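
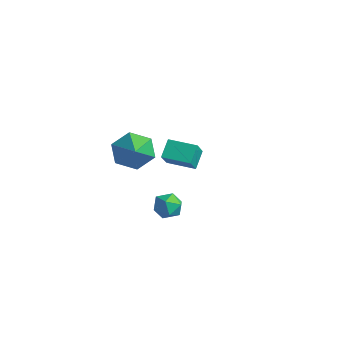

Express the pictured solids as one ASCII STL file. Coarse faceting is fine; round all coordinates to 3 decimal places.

solid 
facet normal -0.798 -0.596 0.086
outer loop
vertex -2.821 0.784 0.163
vertex -3.515 1.561 -0.888
vertex -2.386 0.086 -0.641
endloop
endfacet
facet normal 0.469 -0.525 0.710
outer loop
vertex -1.165 0.999 -0.772
vertex -2.821 0.784 0.163
vertex -2.386 0.086 -0.641
endloop
endfacet
facet normal -0.798 -0.597 0.085
outer loop
vertex -2.386 0.086 -0.641
vertex -3.515 1.561 -0.888
vertex -3.08 0.864 -1.692
endloop
endfacet
facet normal 0.379 -0.607 -0.699
outer loop
vertex -3.08 0.864 -1.692
vertex -1.165 0.999 -0.772
vertex -2.386 0.086 -0.641
endloop
endfacet
facet normal -0.379 0.607 0.699
outer loop
vertex -2.821 0.784 0.163
vertex -2.294 2.474 -1.019
vertex -3.515 1.561 -0.888
endloop
endfacet
facet normal 0.469 -0.526 0.710
outer loop
vertex -1.6 1.696 0.032
vertex -2.821 0.784 0.163
vertex -1.165 0.999 -0.772
endloop
endfacet
facet normal -0.378 0.607 0.699
outer loop
vertex -1.6 1.696 0.032
vertex -2.294 2.474 -1.019
vertex -2.821 0.784 0.163
endloop
endfacet
facet normal -0.469 0.526 -0.710
outer loop
vertex -3.515 1.561 -0.888
vertex -2.294 2.474 -1.019
vertex -3.08 0.864 -1.692
endloop
endfacet
facet normal 0.378 -0.607 -0.699
outer loop
vertex -1.859 1.776 -1.823
vertex -1.165 0.999 -0.772
vertex -3.08 0.864 -1.692
endloop
endfacet
facet normal -0.469 0.526 -0.710
outer loop
vertex -3.08 0.864 -1.692
vertex -2.294 2.474 -1.019
vertex -1.859 1.776 -1.823
endloop
endfacet
facet normal 0.798 0.597 -0.086
outer loop
vertex -1.859 1.776 -1.823
vertex -1.6 1.696 0.032
vertex -1.165 0.999 -0.772
endloop
endfacet
facet normal 0.798 0.596 -0.086
outer loop
vertex -2.294 2.474 -1.019
vertex -1.6 1.696 0.032
vertex -1.859 1.776 -1.823
endloop
endfacet
facet normal -0.411 0.799 0.439
outer loop
vertex 3.718 -2.86 0.7
vertex 3.062 -3.262 0.818
vertex 3.625 -3.268 1.356
endloop
endfacet
facet normal 0.296 0.792 0.534
outer loop
vertex 3.718 -2.86 0.7
vertex 3.625 -3.268 1.356
vertex 4.31 -3.275 0.987
endloop
endfacet
facet normal 0.605 0.788 -0.109
outer loop
vertex 3.718 -2.86 0.7
vertex 4.31 -3.275 0.987
vertex 4.171 -3.274 0.222
endloop
endfacet
facet normal 0.090 0.794 -0.602
outer loop
vertex 3.718 -2.86 0.7
vertex 4.171 -3.274 0.222
vertex 3.4 -3.266 0.117
endloop
endfacet
facet normal -0.538 0.801 -0.264
outer loop
vertex 3.718 -2.86 0.7
vertex 3.4 -3.266 0.117
vertex 3.062 -3.262 0.818
endloop
endfacet
facet normal 0.468 0.183 0.865
outer loop
vertex 4.31 -3.275 0.987
vertex 3.625 -3.268 1.356
vertex 4.02 -3.934 1.283
endloop
endfacet
facet normal -0.677 0.195 0.710
outer loop
vertex 3.625 -3.268 1.356
vertex 3.062 -3.262 0.818
vertex 3.249 -3.926 1.178
endloop
endfacet
facet normal -0.883 0.197 -0.427
outer loop
vertex 3.062 -3.262 0.818
vertex 3.4 -3.266 0.117
vertex 3.11 -3.925 0.413
endloop
endfacet
facet normal 0.134 0.186 -0.973
outer loop
vertex 3.4 -3.266 0.117
vertex 4.171 -3.274 0.222
vertex 3.795 -3.932 0.044
endloop
endfacet
facet normal 0.968 0.177 -0.176
outer loop
vertex 4.171 -3.274 0.222
vertex 4.31 -3.275 0.987
vertex 4.358 -3.938 0.582
endloop
endfacet
facet normal -0.090 -0.794 0.602
outer loop
vertex 3.702 -4.34 0.7
vertex 4.02 -3.934 1.283
vertex 3.249 -3.926 1.178
endloop
endfacet
facet normal -0.605 -0.788 0.109
outer loop
vertex 3.702 -4.34 0.7
vertex 3.249 -3.926 1.178
vertex 3.11 -3.925 0.413
endloop
endfacet
facet normal -0.296 -0.792 -0.534
outer loop
vertex 3.702 -4.34 0.7
vertex 3.11 -3.925 0.413
vertex 3.795 -3.932 0.044
endloop
endfacet
facet normal 0.411 -0.799 -0.439
outer loop
vertex 3.702 -4.34 0.7
vertex 3.795 -3.932 0.044
vertex 4.358 -3.938 0.582
endloop
endfacet
facet normal 0.538 -0.801 0.264
outer loop
vertex 3.702 -4.34 0.7
vertex 4.358 -3.938 0.582
vertex 4.02 -3.934 1.283
endloop
endfacet
facet normal -0.134 -0.186 0.973
outer loop
vertex 3.249 -3.926 1.178
vertex 4.02 -3.934 1.283
vertex 3.625 -3.268 1.356
endloop
endfacet
facet normal -0.968 -0.177 0.176
outer loop
vertex 3.11 -3.925 0.413
vertex 3.249 -3.926 1.178
vertex 3.062 -3.262 0.818
endloop
endfacet
facet normal -0.468 -0.183 -0.865
outer loop
vertex 3.795 -3.932 0.044
vertex 3.11 -3.925 0.413
vertex 3.4 -3.266 0.117
endloop
endfacet
facet normal 0.677 -0.195 -0.710
outer loop
vertex 4.358 -3.938 0.582
vertex 3.795 -3.932 0.044
vertex 4.171 -3.274 0.222
endloop
endfacet
facet normal 0.883 -0.197 0.427
outer loop
vertex 4.02 -3.934 1.283
vertex 4.358 -3.938 0.582
vertex 4.31 -3.275 0.987
endloop
endfacet
facet normal -0.748 0.418 -0.515
outer loop
vertex 0.172 -2.938 0.959
vertex -0.383 -2.79 1.885
vertex 0.296 -2.016 1.527
endloop
endfacet
facet normal 0.914 0.117 -0.389
outer loop
vertex 0.172 -2.938 0.959
vertex 0.296 -2.016 1.527
vertex 1.083 -3.61 2.895
endloop
endfacet
facet normal -0.748 0.418 -0.515
outer loop
vertex 0.296 -2.016 1.527
vertex -0.383 -2.79 1.885
vertex -0.259 -1.868 2.454
endloop
endfacet
facet normal 0.708 0.627 0.324
outer loop
vertex 0.296 -2.016 1.527
vertex -0.259 -1.868 2.454
vertex 1.083 -3.61 2.895
endloop
endfacet
facet normal -0.748 0.418 -0.515
outer loop
vertex -0.259 -1.868 2.454
vertex -0.383 -2.79 1.885
vertex -0.938 -2.642 2.812
endloop
endfacet
facet normal 0.119 0.329 0.937
outer loop
vertex -0.259 -1.868 2.454
vertex -0.938 -2.642 2.812
vertex 1.083 -3.61 2.895
endloop
endfacet
facet normal -0.748 0.418 -0.515
outer loop
vertex -0.938 -2.642 2.812
vertex -0.383 -2.79 1.885
vertex -1.062 -3.563 2.244
endloop
endfacet
facet normal -0.264 -0.480 0.836
outer loop
vertex -0.938 -2.642 2.812
vertex -1.062 -3.563 2.244
vertex 1.083 -3.61 2.895
endloop
endfacet
facet normal -0.749 0.419 -0.514
outer loop
vertex -1.062 -3.563 2.244
vertex -0.383 -2.79 1.885
vertex -0.508 -3.711 1.317
endloop
endfacet
facet normal -0.059 -0.991 0.123
outer loop
vertex -1.062 -3.563 2.244
vertex -0.508 -3.711 1.317
vertex 1.083 -3.61 2.895
endloop
endfacet
facet normal -0.748 0.419 -0.515
outer loop
vertex -0.508 -3.711 1.317
vertex -0.383 -2.79 1.885
vertex 0.172 -2.938 0.959
endloop
endfacet
facet normal 0.530 -0.693 -0.490
outer loop
vertex -0.508 -3.711 1.317
vertex 0.172 -2.938 0.959
vertex 1.083 -3.61 2.895
endloop
endfacet

endsolid


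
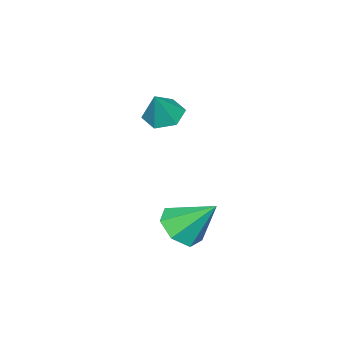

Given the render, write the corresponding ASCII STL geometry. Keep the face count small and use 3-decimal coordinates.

solid 
facet normal -0.504 -0.092 -0.859
outer loop
vertex 2.163 -2.622 -0.495
vertex 1.542 -2.708 -0.121
vertex 1.759 -2.04 -0.32
endloop
endfacet
facet normal 0.818 0.574 -0.020
outer loop
vertex 2.163 -2.622 -0.495
vertex 1.759 -2.04 -0.32
vertex 2.178 -2.592 0.961
endloop
endfacet
facet normal -0.504 -0.092 -0.859
outer loop
vertex 1.759 -2.04 -0.32
vertex 1.542 -2.708 -0.121
vertex 1.138 -2.126 0.054
endloop
endfacet
facet normal 0.094 0.925 0.368
outer loop
vertex 1.759 -2.04 -0.32
vertex 1.138 -2.126 0.054
vertex 2.178 -2.592 0.961
endloop
endfacet
facet normal -0.504 -0.092 -0.859
outer loop
vertex 1.138 -2.126 0.054
vertex 1.542 -2.708 -0.121
vertex 0.921 -2.794 0.253
endloop
endfacet
facet normal -0.498 0.392 0.773
outer loop
vertex 1.138 -2.126 0.054
vertex 0.921 -2.794 0.253
vertex 2.178 -2.592 0.961
endloop
endfacet
facet normal -0.504 -0.093 -0.859
outer loop
vertex 0.921 -2.794 0.253
vertex 1.542 -2.708 -0.121
vertex 1.326 -3.376 0.078
endloop
endfacet
facet normal -0.366 -0.492 0.790
outer loop
vertex 0.921 -2.794 0.253
vertex 1.326 -3.376 0.078
vertex 2.178 -2.592 0.961
endloop
endfacet
facet normal -0.504 -0.093 -0.859
outer loop
vertex 1.326 -3.376 0.078
vertex 1.542 -2.708 -0.121
vertex 1.947 -3.29 -0.296
endloop
endfacet
facet normal 0.359 -0.842 0.402
outer loop
vertex 1.326 -3.376 0.078
vertex 1.947 -3.29 -0.296
vertex 2.178 -2.592 0.961
endloop
endfacet
facet normal -0.504 -0.093 -0.859
outer loop
vertex 1.947 -3.29 -0.296
vertex 1.542 -2.708 -0.121
vertex 2.163 -2.622 -0.495
endloop
endfacet
facet normal 0.951 -0.309 -0.003
outer loop
vertex 1.947 -3.29 -0.296
vertex 2.163 -2.622 -0.495
vertex 2.178 -2.592 0.961
endloop
endfacet
facet normal 0.174 -0.675 -0.717
outer loop
vertex 3.847 -0.012 -4.172
vertex 3.454 -0.631 -3.685
vertex 3.095 -0.091 -4.28
endloop
endfacet
facet normal -0.056 0.950 -0.308
outer loop
vertex 3.847 -0.012 -4.172
vertex 3.095 -0.091 -4.28
vertex 3.166 0.491 -2.495
endloop
endfacet
facet normal 0.174 -0.675 -0.717
outer loop
vertex 3.095 -0.091 -4.28
vertex 3.454 -0.631 -3.685
vertex 2.614 -0.576 -3.94
endloop
endfacet
facet normal -0.758 0.629 -0.175
outer loop
vertex 3.095 -0.091 -4.28
vertex 2.614 -0.576 -3.94
vertex 3.166 0.491 -2.495
endloop
endfacet
facet normal 0.173 -0.675 -0.717
outer loop
vertex 2.614 -0.576 -3.94
vertex 3.454 -0.631 -3.685
vertex 2.765 -1.102 -3.408
endloop
endfacet
facet normal -0.945 0.054 0.321
outer loop
vertex 2.614 -0.576 -3.94
vertex 2.765 -1.102 -3.408
vertex 3.166 0.491 -2.495
endloop
endfacet
facet normal 0.174 -0.676 -0.716
outer loop
vertex 2.765 -1.102 -3.408
vertex 3.454 -0.631 -3.685
vertex 3.436 -1.273 -3.084
endloop
endfacet
facet normal -0.478 -0.343 0.809
outer loop
vertex 2.765 -1.102 -3.408
vertex 3.436 -1.273 -3.084
vertex 3.166 0.491 -2.495
endloop
endfacet
facet normal 0.174 -0.676 -0.716
outer loop
vertex 3.436 -1.273 -3.084
vertex 3.454 -0.631 -3.685
vertex 4.12 -0.96 -3.213
endloop
endfacet
facet normal 0.293 -0.262 0.919
outer loop
vertex 3.436 -1.273 -3.084
vertex 4.12 -0.96 -3.213
vertex 3.166 0.491 -2.495
endloop
endfacet
facet normal 0.174 -0.675 -0.717
outer loop
vertex 4.12 -0.96 -3.213
vertex 3.454 -0.631 -3.685
vertex 4.303 -0.399 -3.697
endloop
endfacet
facet normal 0.787 0.235 0.570
outer loop
vertex 4.12 -0.96 -3.213
vertex 4.303 -0.399 -3.697
vertex 3.166 0.491 -2.495
endloop
endfacet
facet normal 0.174 -0.675 -0.717
outer loop
vertex 4.303 -0.399 -3.697
vertex 3.454 -0.631 -3.685
vertex 3.847 -0.012 -4.172
endloop
endfacet
facet normal 0.632 0.775 0.024
outer loop
vertex 4.303 -0.399 -3.697
vertex 3.847 -0.012 -4.172
vertex 3.166 0.491 -2.495
endloop
endfacet

endsolid


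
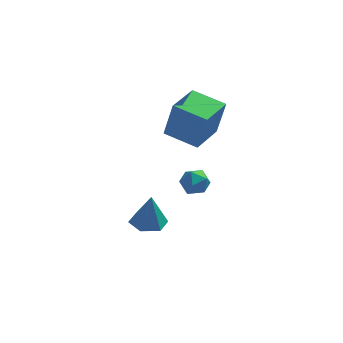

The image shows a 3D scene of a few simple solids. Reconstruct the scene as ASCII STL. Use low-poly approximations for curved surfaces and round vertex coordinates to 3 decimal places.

solid 
facet normal -0.089 0.015 -0.996
outer loop
vertex 0.258 -0.595 -4.57
vertex -0.393 0.134 -4.501
vertex 0.562 0.336 -4.583
endloop
endfacet
facet normal 0.900 -0.289 0.328
outer loop
vertex 0.258 -0.595 -4.57
vertex 0.562 0.336 -4.583
vertex -0.227 0.106 -2.619
endloop
endfacet
facet normal -0.089 0.015 -0.996
outer loop
vertex 0.562 0.336 -4.583
vertex -0.393 0.134 -4.501
vertex -0.089 1.065 -4.514
endloop
endfacet
facet normal 0.713 0.603 0.357
outer loop
vertex 0.562 0.336 -4.583
vertex -0.089 1.065 -4.514
vertex -0.227 0.106 -2.619
endloop
endfacet
facet normal -0.088 0.015 -0.996
outer loop
vertex -0.089 1.065 -4.514
vertex -0.393 0.134 -4.501
vertex -1.044 0.863 -4.433
endloop
endfacet
facet normal -0.150 0.886 0.438
outer loop
vertex -0.089 1.065 -4.514
vertex -1.044 0.863 -4.433
vertex -0.227 0.106 -2.619
endloop
endfacet
facet normal -0.088 0.015 -0.996
outer loop
vertex -1.044 0.863 -4.433
vertex -0.393 0.134 -4.501
vertex -1.349 -0.068 -4.42
endloop
endfacet
facet normal -0.827 0.278 0.488
outer loop
vertex -1.044 0.863 -4.433
vertex -1.349 -0.068 -4.42
vertex -0.227 0.106 -2.619
endloop
endfacet
facet normal -0.088 0.015 -0.996
outer loop
vertex -1.349 -0.068 -4.42
vertex -0.393 0.134 -4.501
vertex -0.698 -0.797 -4.488
endloop
endfacet
facet normal -0.641 -0.615 0.459
outer loop
vertex -1.349 -0.068 -4.42
vertex -0.698 -0.797 -4.488
vertex -0.227 0.106 -2.619
endloop
endfacet
facet normal -0.089 0.015 -0.996
outer loop
vertex -0.698 -0.797 -4.488
vertex -0.393 0.134 -4.501
vertex 0.258 -0.595 -4.57
endloop
endfacet
facet normal 0.222 -0.899 0.378
outer loop
vertex -0.698 -0.797 -4.488
vertex 0.258 -0.595 -4.57
vertex -0.227 0.106 -2.619
endloop
endfacet
facet normal -0.954 0.300 0.013
outer loop
vertex 1.385 -1.082 -0.759
vertex 1.238 -1.577 -0.122
vertex 1.483 -0.805 0.006
endloop
endfacet
facet normal -0.528 0.818 -0.229
outer loop
vertex 1.385 -1.082 -0.759
vertex 1.483 -0.805 0.006
vertex 2.031 -0.613 -0.572
endloop
endfacet
facet normal -0.182 0.571 -0.801
outer loop
vertex 1.385 -1.082 -0.759
vertex 2.031 -0.613 -0.572
vertex 2.126 -1.266 -1.059
endloop
endfacet
facet normal -0.395 -0.103 -0.913
outer loop
vertex 1.385 -1.082 -0.759
vertex 2.126 -1.266 -1.059
vertex 1.636 -1.862 -0.78
endloop
endfacet
facet normal -0.871 -0.269 -0.410
outer loop
vertex 1.385 -1.082 -0.759
vertex 1.636 -1.862 -0.78
vertex 1.238 -1.577 -0.122
endloop
endfacet
facet normal -0.045 0.960 0.277
outer loop
vertex 2.031 -0.613 -0.572
vertex 1.483 -0.805 0.006
vertex 2.284 -0.818 0.18
endloop
endfacet
facet normal -0.734 0.122 0.668
outer loop
vertex 1.483 -0.805 0.006
vertex 1.238 -1.577 -0.122
vertex 1.794 -1.414 0.459
endloop
endfacet
facet normal -0.600 -0.800 -0.016
outer loop
vertex 1.238 -1.577 -0.122
vertex 1.636 -1.862 -0.78
vertex 1.889 -2.067 -0.028
endloop
endfacet
facet normal 0.172 -0.530 -0.830
outer loop
vertex 1.636 -1.862 -0.78
vertex 2.126 -1.266 -1.059
vertex 2.437 -1.875 -0.606
endloop
endfacet
facet normal 0.515 0.559 -0.650
outer loop
vertex 2.126 -1.266 -1.059
vertex 2.031 -0.613 -0.572
vertex 2.682 -1.103 -0.478
endloop
endfacet
facet normal 0.395 0.103 0.913
outer loop
vertex 2.535 -1.598 0.159
vertex 2.284 -0.818 0.18
vertex 1.794 -1.414 0.459
endloop
endfacet
facet normal 0.182 -0.571 0.801
outer loop
vertex 2.535 -1.598 0.159
vertex 1.794 -1.414 0.459
vertex 1.889 -2.067 -0.028
endloop
endfacet
facet normal 0.528 -0.818 0.229
outer loop
vertex 2.535 -1.598 0.159
vertex 1.889 -2.067 -0.028
vertex 2.437 -1.875 -0.606
endloop
endfacet
facet normal 0.954 -0.300 -0.013
outer loop
vertex 2.535 -1.598 0.159
vertex 2.437 -1.875 -0.606
vertex 2.682 -1.103 -0.478
endloop
endfacet
facet normal 0.871 0.269 0.410
outer loop
vertex 2.535 -1.598 0.159
vertex 2.682 -1.103 -0.478
vertex 2.284 -0.818 0.18
endloop
endfacet
facet normal -0.172 0.530 0.830
outer loop
vertex 1.794 -1.414 0.459
vertex 2.284 -0.818 0.18
vertex 1.483 -0.805 0.006
endloop
endfacet
facet normal -0.515 -0.559 0.650
outer loop
vertex 1.889 -2.067 -0.028
vertex 1.794 -1.414 0.459
vertex 1.238 -1.577 -0.122
endloop
endfacet
facet normal 0.045 -0.960 -0.277
outer loop
vertex 2.437 -1.875 -0.606
vertex 1.889 -2.067 -0.028
vertex 1.636 -1.862 -0.78
endloop
endfacet
facet normal 0.734 -0.122 -0.668
outer loop
vertex 2.682 -1.103 -0.478
vertex 2.437 -1.875 -0.606
vertex 2.126 -1.266 -1.059
endloop
endfacet
facet normal 0.600 0.800 0.016
outer loop
vertex 2.284 -0.818 0.18
vertex 2.682 -1.103 -0.478
vertex 2.031 -0.613 -0.572
endloop
endfacet
facet normal -0.888 0.407 0.212
outer loop
vertex 0.759 0.925 3.478
vertex 1.579 2.758 3.391
vertex 0.311 1.028 1.408
endloop
endfacet
facet normal -0.408 -0.912 0.043
outer loop
vertex 1.981 0.262 1.009
vertex 0.759 0.925 3.478
vertex 0.311 1.028 1.408
endloop
endfacet
facet normal -0.888 0.407 0.213
outer loop
vertex 0.311 1.028 1.408
vertex 1.579 2.758 3.391
vertex 1.131 2.861 1.322
endloop
endfacet
facet normal -0.211 0.049 -0.976
outer loop
vertex 1.131 2.861 1.322
vertex 1.981 0.262 1.009
vertex 0.311 1.028 1.408
endloop
endfacet
facet normal 0.211 -0.048 0.976
outer loop
vertex 0.759 0.925 3.478
vertex 3.249 1.992 2.992
vertex 1.579 2.758 3.391
endloop
endfacet
facet normal -0.408 -0.912 0.043
outer loop
vertex 2.429 0.159 3.078
vertex 0.759 0.925 3.478
vertex 1.981 0.262 1.009
endloop
endfacet
facet normal 0.211 -0.049 0.976
outer loop
vertex 2.429 0.159 3.078
vertex 3.249 1.992 2.992
vertex 0.759 0.925 3.478
endloop
endfacet
facet normal 0.408 0.912 -0.043
outer loop
vertex 1.579 2.758 3.391
vertex 3.249 1.992 2.992
vertex 1.131 2.861 1.322
endloop
endfacet
facet normal -0.212 0.048 -0.976
outer loop
vertex 2.801 2.095 0.922
vertex 1.981 0.262 1.009
vertex 1.131 2.861 1.322
endloop
endfacet
facet normal 0.408 0.912 -0.043
outer loop
vertex 1.131 2.861 1.322
vertex 3.249 1.992 2.992
vertex 2.801 2.095 0.922
endloop
endfacet
facet normal 0.888 -0.407 -0.213
outer loop
vertex 2.801 2.095 0.922
vertex 2.429 0.159 3.078
vertex 1.981 0.262 1.009
endloop
endfacet
facet normal 0.888 -0.407 -0.213
outer loop
vertex 3.249 1.992 2.992
vertex 2.429 0.159 3.078
vertex 2.801 2.095 0.922
endloop
endfacet

endsolid


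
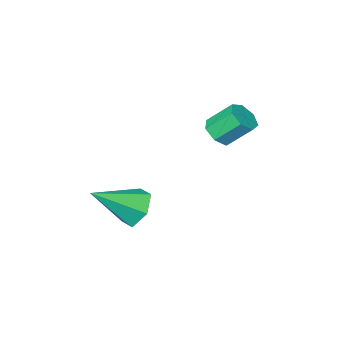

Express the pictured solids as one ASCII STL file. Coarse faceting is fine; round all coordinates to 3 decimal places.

solid 
facet normal 0.493 -0.504 -0.709
outer loop
vertex 0.658 0.912 3.017
vertex 0.138 0.904 2.661
vertex 0.598 1.334 2.675
endloop
endfacet
facet normal 0.863 0.386 0.325
outer loop
vertex 0.658 0.912 3.017
vertex 0.598 1.334 2.675
vertex 0.062 1.523 3.875
endloop
endfacet
facet normal 0.863 0.386 0.325
outer loop
vertex 0.062 1.523 3.875
vertex 0.598 1.334 2.675
vertex 0.002 1.946 3.532
endloop
endfacet
facet normal -0.492 0.505 0.709
outer loop
vertex 0.062 1.523 3.875
vertex 0.002 1.946 3.532
vertex -0.458 1.516 3.519
endloop
endfacet
facet normal 0.493 -0.505 -0.709
outer loop
vertex 0.598 1.334 2.675
vertex 0.138 0.904 2.661
vertex 0.192 1.433 2.322
endloop
endfacet
facet normal 0.455 0.843 -0.286
outer loop
vertex 0.598 1.334 2.675
vertex 0.192 1.433 2.322
vertex 0.002 1.946 3.532
endloop
endfacet
facet normal 0.453 0.844 -0.287
outer loop
vertex 0.002 1.946 3.532
vertex 0.192 1.433 2.322
vertex -0.404 2.044 3.18
endloop
endfacet
facet normal -0.492 0.505 0.709
outer loop
vertex 0.002 1.946 3.532
vertex -0.404 2.044 3.18
vertex -0.458 1.516 3.519
endloop
endfacet
facet normal 0.493 -0.505 -0.709
outer loop
vertex 0.192 1.433 2.322
vertex 0.138 0.904 2.661
vertex -0.255 1.133 2.225
endloop
endfacet
facet normal -0.299 0.667 -0.683
outer loop
vertex 0.192 1.433 2.322
vertex -0.255 1.133 2.225
vertex -0.404 2.044 3.18
endloop
endfacet
facet normal -0.299 0.667 -0.683
outer loop
vertex -0.404 2.044 3.18
vertex -0.255 1.133 2.225
vertex -0.851 1.744 3.083
endloop
endfacet
facet normal -0.493 0.505 0.708
outer loop
vertex -0.404 2.044 3.18
vertex -0.851 1.744 3.083
vertex -0.458 1.516 3.519
endloop
endfacet
facet normal 0.492 -0.505 -0.709
outer loop
vertex -0.255 1.133 2.225
vertex 0.138 0.904 2.661
vertex -0.406 0.662 2.456
endloop
endfacet
facet normal -0.825 -0.012 -0.565
outer loop
vertex -0.255 1.133 2.225
vertex -0.406 0.662 2.456
vertex -0.851 1.744 3.083
endloop
endfacet
facet normal -0.825 -0.012 -0.565
outer loop
vertex -0.851 1.744 3.083
vertex -0.406 0.662 2.456
vertex -1.002 1.273 3.314
endloop
endfacet
facet normal -0.493 0.505 0.708
outer loop
vertex -0.851 1.744 3.083
vertex -1.002 1.273 3.314
vertex -0.458 1.516 3.519
endloop
endfacet
facet normal 0.492 -0.506 -0.709
outer loop
vertex -0.406 0.662 2.456
vertex 0.138 0.904 2.661
vertex -0.147 0.373 2.842
endloop
endfacet
facet normal -0.730 -0.683 -0.021
outer loop
vertex -0.406 0.662 2.456
vertex -0.147 0.373 2.842
vertex -1.002 1.273 3.314
endloop
endfacet
facet normal -0.730 -0.683 -0.021
outer loop
vertex -1.002 1.273 3.314
vertex -0.147 0.373 2.842
vertex -0.743 0.984 3.699
endloop
endfacet
facet normal -0.492 0.504 0.710
outer loop
vertex -1.002 1.273 3.314
vertex -0.743 0.984 3.699
vertex -0.458 1.516 3.519
endloop
endfacet
facet normal 0.492 -0.506 -0.709
outer loop
vertex -0.147 0.373 2.842
vertex 0.138 0.904 2.661
vertex 0.326 0.484 3.091
endloop
endfacet
facet normal -0.086 -0.839 0.538
outer loop
vertex -0.147 0.373 2.842
vertex 0.326 0.484 3.091
vertex -0.743 0.984 3.699
endloop
endfacet
facet normal -0.087 -0.839 0.537
outer loop
vertex -0.743 0.984 3.699
vertex 0.326 0.484 3.091
vertex -0.27 1.095 3.949
endloop
endfacet
facet normal -0.493 0.504 0.709
outer loop
vertex -0.743 0.984 3.699
vertex -0.27 1.095 3.949
vertex -0.458 1.516 3.519
endloop
endfacet
facet normal 0.493 -0.505 -0.709
outer loop
vertex 0.326 0.484 3.091
vertex 0.138 0.904 2.661
vertex 0.658 0.912 3.017
endloop
endfacet
facet normal 0.623 -0.364 0.692
outer loop
vertex 0.326 0.484 3.091
vertex 0.658 0.912 3.017
vertex -0.27 1.095 3.949
endloop
endfacet
facet normal 0.623 -0.364 0.692
outer loop
vertex -0.27 1.095 3.949
vertex 0.658 0.912 3.017
vertex 0.062 1.523 3.875
endloop
endfacet
facet normal -0.492 0.505 0.709
outer loop
vertex -0.27 1.095 3.949
vertex 0.062 1.523 3.875
vertex -0.458 1.516 3.519
endloop
endfacet
facet normal -0.797 0.249 -0.550
outer loop
vertex 3.353 0.02 -0.951
vertex 2.977 0.329 -0.266
vertex 3.459 0.827 -0.74
endloop
endfacet
facet normal 0.842 0.030 -0.538
outer loop
vertex 3.353 0.02 -0.951
vertex 3.459 0.827 -0.74
vertex 4.443 -0.129 0.746
endloop
endfacet
facet normal -0.797 0.248 -0.550
outer loop
vertex 3.459 0.827 -0.74
vertex 2.977 0.329 -0.266
vertex 3.083 1.135 -0.056
endloop
endfacet
facet normal 0.670 0.742 0.034
outer loop
vertex 3.459 0.827 -0.74
vertex 3.083 1.135 -0.056
vertex 4.443 -0.129 0.746
endloop
endfacet
facet normal -0.797 0.248 -0.550
outer loop
vertex 3.083 1.135 -0.056
vertex 2.977 0.329 -0.266
vertex 2.6 0.637 0.419
endloop
endfacet
facet normal 0.121 0.621 0.774
outer loop
vertex 3.083 1.135 -0.056
vertex 2.6 0.637 0.419
vertex 4.443 -0.129 0.746
endloop
endfacet
facet normal -0.797 0.249 -0.550
outer loop
vertex 2.6 0.637 0.419
vertex 2.977 0.329 -0.266
vertex 2.494 -0.169 0.208
endloop
endfacet
facet normal -0.256 -0.213 0.943
outer loop
vertex 2.6 0.637 0.419
vertex 2.494 -0.169 0.208
vertex 4.443 -0.129 0.746
endloop
endfacet
facet normal -0.797 0.249 -0.551
outer loop
vertex 2.494 -0.169 0.208
vertex 2.977 0.329 -0.266
vertex 2.871 -0.478 -0.477
endloop
endfacet
facet normal -0.083 -0.925 0.371
outer loop
vertex 2.494 -0.169 0.208
vertex 2.871 -0.478 -0.477
vertex 4.443 -0.129 0.746
endloop
endfacet
facet normal -0.797 0.249 -0.550
outer loop
vertex 2.871 -0.478 -0.477
vertex 2.977 0.329 -0.266
vertex 3.353 0.02 -0.951
endloop
endfacet
facet normal 0.466 -0.804 -0.370
outer loop
vertex 2.871 -0.478 -0.477
vertex 3.353 0.02 -0.951
vertex 4.443 -0.129 0.746
endloop
endfacet

endsolid


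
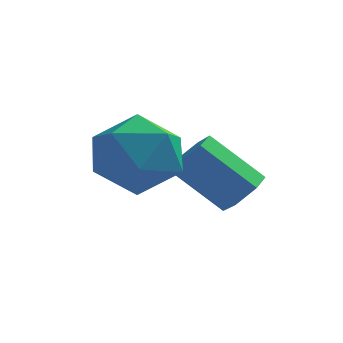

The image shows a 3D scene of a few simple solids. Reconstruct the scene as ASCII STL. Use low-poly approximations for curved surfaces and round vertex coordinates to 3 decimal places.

solid 
facet normal -0.580 0.038 0.813
outer loop
vertex -3.86 1.138 -0.282
vertex -3.239 0.276 0.201
vertex -2.926 1.387 0.373
endloop
endfacet
facet normal -0.534 0.679 0.503
outer loop
vertex -3.86 1.138 -0.282
vertex -2.926 1.387 0.373
vertex -3.117 1.972 -0.619
endloop
endfacet
facet normal -0.769 0.617 -0.167
outer loop
vertex -3.86 1.138 -0.282
vertex -3.117 1.972 -0.619
vertex -3.548 1.223 -1.403
endloop
endfacet
facet normal -0.960 -0.063 -0.272
outer loop
vertex -3.86 1.138 -0.282
vertex -3.548 1.223 -1.403
vertex -3.623 0.174 -0.896
endloop
endfacet
facet normal -0.844 -0.420 0.334
outer loop
vertex -3.86 1.138 -0.282
vertex -3.623 0.174 -0.896
vertex -3.239 0.276 0.201
endloop
endfacet
facet normal 0.155 0.864 0.480
outer loop
vertex -3.117 1.972 -0.619
vertex -2.926 1.387 0.373
vertex -2.037 1.626 -0.344
endloop
endfacet
facet normal 0.080 -0.174 0.981
outer loop
vertex -2.926 1.387 0.373
vertex -3.239 0.276 0.201
vertex -2.112 0.577 0.163
endloop
endfacet
facet normal -0.346 -0.915 0.206
outer loop
vertex -3.239 0.276 0.201
vertex -3.623 0.174 -0.896
vertex -2.543 -0.172 -0.621
endloop
endfacet
facet normal -0.535 -0.336 -0.775
outer loop
vertex -3.623 0.174 -0.896
vertex -3.548 1.223 -1.403
vertex -2.734 0.413 -1.613
endloop
endfacet
facet normal -0.224 0.763 -0.606
outer loop
vertex -3.548 1.223 -1.403
vertex -3.117 1.972 -0.619
vertex -2.421 1.524 -1.441
endloop
endfacet
facet normal 0.960 0.063 0.272
outer loop
vertex -1.8 0.662 -0.958
vertex -2.037 1.626 -0.344
vertex -2.112 0.577 0.163
endloop
endfacet
facet normal 0.769 -0.617 0.167
outer loop
vertex -1.8 0.662 -0.958
vertex -2.112 0.577 0.163
vertex -2.543 -0.172 -0.621
endloop
endfacet
facet normal 0.534 -0.679 -0.503
outer loop
vertex -1.8 0.662 -0.958
vertex -2.543 -0.172 -0.621
vertex -2.734 0.413 -1.613
endloop
endfacet
facet normal 0.580 -0.038 -0.813
outer loop
vertex -1.8 0.662 -0.958
vertex -2.734 0.413 -1.613
vertex -2.421 1.524 -1.441
endloop
endfacet
facet normal 0.844 0.420 -0.334
outer loop
vertex -1.8 0.662 -0.958
vertex -2.421 1.524 -1.441
vertex -2.037 1.626 -0.344
endloop
endfacet
facet normal 0.535 0.336 0.775
outer loop
vertex -2.112 0.577 0.163
vertex -2.037 1.626 -0.344
vertex -2.926 1.387 0.373
endloop
endfacet
facet normal 0.224 -0.763 0.606
outer loop
vertex -2.543 -0.172 -0.621
vertex -2.112 0.577 0.163
vertex -3.239 0.276 0.201
endloop
endfacet
facet normal -0.155 -0.864 -0.480
outer loop
vertex -2.734 0.413 -1.613
vertex -2.543 -0.172 -0.621
vertex -3.623 0.174 -0.896
endloop
endfacet
facet normal -0.080 0.174 -0.981
outer loop
vertex -2.421 1.524 -1.441
vertex -2.734 0.413 -1.613
vertex -3.548 1.223 -1.403
endloop
endfacet
facet normal 0.346 0.915 -0.206
outer loop
vertex -2.037 1.626 -0.344
vertex -2.421 1.524 -1.441
vertex -3.117 1.972 -0.619
endloop
endfacet
facet normal 0.738 -0.038 -0.674
outer loop
vertex -0.273 2.237 -1.639
vertex -0.697 2.008 -2.09
vertex -0.604 2.658 -2.025
endloop
endfacet
facet normal 0.452 0.769 0.451
outer loop
vertex -0.273 2.237 -1.639
vertex -0.604 2.658 -2.025
vertex -1.519 2.302 -0.5
endloop
endfacet
facet normal 0.452 0.769 0.451
outer loop
vertex -1.519 2.302 -0.5
vertex -0.604 2.658 -2.025
vertex -1.85 2.723 -0.886
endloop
endfacet
facet normal -0.737 0.039 0.675
outer loop
vertex -1.519 2.302 -0.5
vertex -1.85 2.723 -0.886
vertex -1.943 2.072 -0.95
endloop
endfacet
facet normal 0.738 -0.038 -0.674
outer loop
vertex -0.604 2.658 -2.025
vertex -0.697 2.008 -2.09
vertex -1.028 2.428 -2.476
endloop
endfacet
facet normal -0.209 0.937 -0.282
outer loop
vertex -0.604 2.658 -2.025
vertex -1.028 2.428 -2.476
vertex -1.85 2.723 -0.886
endloop
endfacet
facet normal -0.209 0.936 -0.282
outer loop
vertex -1.85 2.723 -0.886
vertex -1.028 2.428 -2.476
vertex -2.274 2.493 -1.336
endloop
endfacet
facet normal -0.737 0.039 0.675
outer loop
vertex -1.85 2.723 -0.886
vertex -2.274 2.493 -1.336
vertex -1.943 2.072 -0.95
endloop
endfacet
facet normal 0.737 -0.039 -0.675
outer loop
vertex -1.028 2.428 -2.476
vertex -0.697 2.008 -2.09
vertex -1.121 1.778 -2.54
endloop
endfacet
facet normal -0.661 0.167 -0.732
outer loop
vertex -1.028 2.428 -2.476
vertex -1.121 1.778 -2.54
vertex -2.274 2.493 -1.336
endloop
endfacet
facet normal -0.660 0.168 -0.732
outer loop
vertex -2.274 2.493 -1.336
vertex -1.121 1.778 -2.54
vertex -2.367 1.843 -1.401
endloop
endfacet
facet normal -0.738 0.038 0.674
outer loop
vertex -2.274 2.493 -1.336
vertex -2.367 1.843 -1.401
vertex -1.943 2.072 -0.95
endloop
endfacet
facet normal 0.737 -0.039 -0.675
outer loop
vertex -1.121 1.778 -2.54
vertex -0.697 2.008 -2.09
vertex -0.79 1.357 -2.154
endloop
endfacet
facet normal -0.452 -0.769 -0.451
outer loop
vertex -1.121 1.778 -2.54
vertex -0.79 1.357 -2.154
vertex -2.367 1.843 -1.401
endloop
endfacet
facet normal -0.452 -0.769 -0.451
outer loop
vertex -2.367 1.843 -1.401
vertex -0.79 1.357 -2.154
vertex -2.036 1.422 -1.015
endloop
endfacet
facet normal -0.738 0.038 0.674
outer loop
vertex -2.367 1.843 -1.401
vertex -2.036 1.422 -1.015
vertex -1.943 2.072 -0.95
endloop
endfacet
facet normal 0.737 -0.039 -0.675
outer loop
vertex -0.79 1.357 -2.154
vertex -0.697 2.008 -2.09
vertex -0.366 1.587 -1.704
endloop
endfacet
facet normal 0.209 -0.936 0.282
outer loop
vertex -0.79 1.357 -2.154
vertex -0.366 1.587 -1.704
vertex -2.036 1.422 -1.015
endloop
endfacet
facet normal 0.209 -0.937 0.281
outer loop
vertex -2.036 1.422 -1.015
vertex -0.366 1.587 -1.704
vertex -1.612 1.652 -0.564
endloop
endfacet
facet normal -0.738 0.038 0.674
outer loop
vertex -2.036 1.422 -1.015
vertex -1.612 1.652 -0.564
vertex -1.943 2.072 -0.95
endloop
endfacet
facet normal 0.738 -0.038 -0.674
outer loop
vertex -0.366 1.587 -1.704
vertex -0.697 2.008 -2.09
vertex -0.273 2.237 -1.639
endloop
endfacet
facet normal 0.661 -0.168 0.732
outer loop
vertex -0.366 1.587 -1.704
vertex -0.273 2.237 -1.639
vertex -1.612 1.652 -0.564
endloop
endfacet
facet normal 0.661 -0.167 0.732
outer loop
vertex -1.612 1.652 -0.564
vertex -0.273 2.237 -1.639
vertex -1.519 2.302 -0.5
endloop
endfacet
facet normal -0.737 0.039 0.675
outer loop
vertex -1.612 1.652 -0.564
vertex -1.519 2.302 -0.5
vertex -1.943 2.072 -0.95
endloop
endfacet

endsolid


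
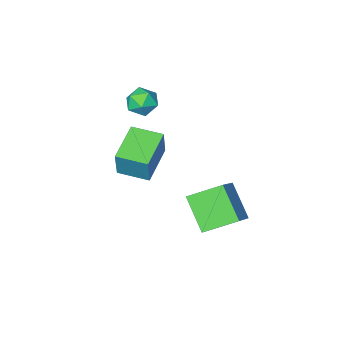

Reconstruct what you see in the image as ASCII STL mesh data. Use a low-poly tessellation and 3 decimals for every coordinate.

solid 
facet normal 0.415 0.448 0.792
outer loop
vertex 2.702 -0.921 3.786
vertex 2.214 -1.251 4.228
vertex 2.855 -1.579 4.078
endloop
endfacet
facet normal 0.899 0.334 0.282
outer loop
vertex 2.702 -0.921 3.786
vertex 2.855 -1.579 4.078
vertex 3.024 -1.441 3.375
endloop
endfacet
facet normal 0.678 0.666 -0.311
outer loop
vertex 2.702 -0.921 3.786
vertex 3.024 -1.441 3.375
vertex 2.486 -1.026 3.09
endloop
endfacet
facet normal 0.056 0.985 -0.166
outer loop
vertex 2.702 -0.921 3.786
vertex 2.486 -1.026 3.09
vertex 1.986 -0.909 3.617
endloop
endfacet
facet normal -0.108 0.850 0.516
outer loop
vertex 2.702 -0.921 3.786
vertex 1.986 -0.909 3.617
vertex 2.214 -1.251 4.228
endloop
endfacet
facet normal 0.918 -0.367 0.149
outer loop
vertex 3.024 -1.441 3.375
vertex 2.855 -1.579 4.078
vertex 2.734 -2.091 3.563
endloop
endfacet
facet normal 0.135 -0.182 0.974
outer loop
vertex 2.855 -1.579 4.078
vertex 2.214 -1.251 4.228
vertex 2.234 -1.974 4.09
endloop
endfacet
facet normal -0.709 0.469 0.527
outer loop
vertex 2.214 -1.251 4.228
vertex 1.986 -0.909 3.617
vertex 1.696 -1.559 3.805
endloop
endfacet
facet normal -0.447 0.685 -0.576
outer loop
vertex 1.986 -0.909 3.617
vertex 2.486 -1.026 3.09
vertex 1.865 -1.421 3.102
endloop
endfacet
facet normal 0.561 0.170 -0.810
outer loop
vertex 2.486 -1.026 3.09
vertex 3.024 -1.441 3.375
vertex 2.506 -1.749 2.952
endloop
endfacet
facet normal -0.056 -0.985 0.166
outer loop
vertex 2.018 -2.079 3.394
vertex 2.734 -2.091 3.563
vertex 2.234 -1.974 4.09
endloop
endfacet
facet normal -0.678 -0.666 0.311
outer loop
vertex 2.018 -2.079 3.394
vertex 2.234 -1.974 4.09
vertex 1.696 -1.559 3.805
endloop
endfacet
facet normal -0.899 -0.334 -0.282
outer loop
vertex 2.018 -2.079 3.394
vertex 1.696 -1.559 3.805
vertex 1.865 -1.421 3.102
endloop
endfacet
facet normal -0.415 -0.448 -0.792
outer loop
vertex 2.018 -2.079 3.394
vertex 1.865 -1.421 3.102
vertex 2.506 -1.749 2.952
endloop
endfacet
facet normal 0.108 -0.850 -0.516
outer loop
vertex 2.018 -2.079 3.394
vertex 2.506 -1.749 2.952
vertex 2.734 -2.091 3.563
endloop
endfacet
facet normal 0.447 -0.685 0.576
outer loop
vertex 2.234 -1.974 4.09
vertex 2.734 -2.091 3.563
vertex 2.855 -1.579 4.078
endloop
endfacet
facet normal -0.561 -0.170 0.810
outer loop
vertex 1.696 -1.559 3.805
vertex 2.234 -1.974 4.09
vertex 2.214 -1.251 4.228
endloop
endfacet
facet normal -0.918 0.367 -0.149
outer loop
vertex 1.865 -1.421 3.102
vertex 1.696 -1.559 3.805
vertex 1.986 -0.909 3.617
endloop
endfacet
facet normal -0.135 0.182 -0.974
outer loop
vertex 2.506 -1.749 2.952
vertex 1.865 -1.421 3.102
vertex 2.486 -1.026 3.09
endloop
endfacet
facet normal 0.709 -0.469 -0.527
outer loop
vertex 2.734 -2.091 3.563
vertex 2.506 -1.749 2.952
vertex 3.024 -1.441 3.375
endloop
endfacet
facet normal -0.780 0.438 0.447
outer loop
vertex 1.442 3.091 1.495
vertex 1.482 4.36 0.32
vertex 0.541 2.343 0.657
endloop
endfacet
facet normal -0.023 -0.734 0.679
outer loop
vertex 1.758 1.66 -0.04
vertex 1.442 3.091 1.495
vertex 0.541 2.343 0.657
endloop
endfacet
facet normal -0.780 0.438 0.446
outer loop
vertex 0.541 2.343 0.657
vertex 1.482 4.36 0.32
vertex 0.582 3.612 -0.518
endloop
endfacet
facet normal -0.625 -0.519 -0.583
outer loop
vertex 0.582 3.612 -0.518
vertex 1.758 1.66 -0.04
vertex 0.541 2.343 0.657
endloop
endfacet
facet normal 0.625 0.520 0.582
outer loop
vertex 1.442 3.091 1.495
vertex 2.699 3.677 -0.377
vertex 1.482 4.36 0.32
endloop
endfacet
facet normal -0.023 -0.734 0.679
outer loop
vertex 2.658 2.408 0.798
vertex 1.442 3.091 1.495
vertex 1.758 1.66 -0.04
endloop
endfacet
facet normal 0.625 0.519 0.582
outer loop
vertex 2.658 2.408 0.798
vertex 2.699 3.677 -0.377
vertex 1.442 3.091 1.495
endloop
endfacet
facet normal 0.023 0.734 -0.679
outer loop
vertex 1.482 4.36 0.32
vertex 2.699 3.677 -0.377
vertex 0.582 3.612 -0.518
endloop
endfacet
facet normal -0.625 -0.519 -0.582
outer loop
vertex 1.798 2.929 -1.215
vertex 1.758 1.66 -0.04
vertex 0.582 3.612 -0.518
endloop
endfacet
facet normal 0.023 0.734 -0.679
outer loop
vertex 0.582 3.612 -0.518
vertex 2.699 3.677 -0.377
vertex 1.798 2.929 -1.215
endloop
endfacet
facet normal 0.780 -0.438 -0.447
outer loop
vertex 1.798 2.929 -1.215
vertex 2.658 2.408 0.798
vertex 1.758 1.66 -0.04
endloop
endfacet
facet normal 0.780 -0.439 -0.447
outer loop
vertex 2.699 3.677 -0.377
vertex 2.658 2.408 0.798
vertex 1.798 2.929 -1.215
endloop
endfacet
facet normal -0.741 -0.608 0.286
outer loop
vertex 2.859 -1.52 2.247
vertex 1.978 -0.488 2.157
vertex 2.611 -1.848 0.909
endloop
endfacet
facet normal 0.648 -0.759 0.066
outer loop
vertex 3.922 -0.772 0.403
vertex 2.859 -1.52 2.247
vertex 2.611 -1.848 0.909
endloop
endfacet
facet normal -0.741 -0.608 0.286
outer loop
vertex 2.611 -1.848 0.909
vertex 1.978 -0.488 2.157
vertex 1.73 -0.816 0.819
endloop
endfacet
facet normal -0.177 -0.234 -0.956
outer loop
vertex 1.73 -0.816 0.819
vertex 3.922 -0.772 0.403
vertex 2.611 -1.848 0.909
endloop
endfacet
facet normal 0.177 0.234 0.956
outer loop
vertex 2.859 -1.52 2.247
vertex 3.289 0.588 1.651
vertex 1.978 -0.488 2.157
endloop
endfacet
facet normal 0.648 -0.759 0.066
outer loop
vertex 4.17 -0.444 1.741
vertex 2.859 -1.52 2.247
vertex 3.922 -0.772 0.403
endloop
endfacet
facet normal 0.177 0.234 0.956
outer loop
vertex 4.17 -0.444 1.741
vertex 3.289 0.588 1.651
vertex 2.859 -1.52 2.247
endloop
endfacet
facet normal -0.648 0.759 -0.066
outer loop
vertex 1.978 -0.488 2.157
vertex 3.289 0.588 1.651
vertex 1.73 -0.816 0.819
endloop
endfacet
facet normal -0.177 -0.234 -0.956
outer loop
vertex 3.041 0.26 0.313
vertex 3.922 -0.772 0.403
vertex 1.73 -0.816 0.819
endloop
endfacet
facet normal -0.648 0.759 -0.066
outer loop
vertex 1.73 -0.816 0.819
vertex 3.289 0.588 1.651
vertex 3.041 0.26 0.313
endloop
endfacet
facet normal 0.741 0.608 -0.286
outer loop
vertex 3.041 0.26 0.313
vertex 4.17 -0.444 1.741
vertex 3.922 -0.772 0.403
endloop
endfacet
facet normal 0.741 0.608 -0.286
outer loop
vertex 3.289 0.588 1.651
vertex 4.17 -0.444 1.741
vertex 3.041 0.26 0.313
endloop
endfacet

endsolid


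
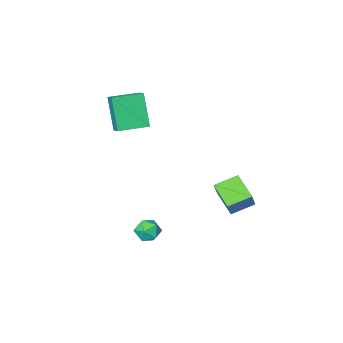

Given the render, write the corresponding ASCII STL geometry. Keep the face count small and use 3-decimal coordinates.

solid 
facet normal -0.969 0.246 0.006
outer loop
vertex -0.373 -2.234 4.678
vertex -0.182 -1.491 5.088
vertex -0.135 -1.249 2.782
endloop
endfacet
facet normal -0.219 -0.854 -0.471
outer loop
vertex 1.522 -1.669 2.772
vertex -0.373 -2.234 4.678
vertex -0.135 -1.249 2.782
endloop
endfacet
facet normal -0.970 0.245 0.006
outer loop
vertex -0.135 -1.249 2.782
vertex -0.182 -1.491 5.088
vertex 0.055 -0.506 3.192
endloop
endfacet
facet normal 0.111 0.458 -0.882
outer loop
vertex 0.055 -0.506 3.192
vertex 1.522 -1.669 2.772
vertex -0.135 -1.249 2.782
endloop
endfacet
facet normal -0.111 -0.458 0.882
outer loop
vertex -0.373 -2.234 4.678
vertex 1.475 -1.911 5.078
vertex -0.182 -1.491 5.088
endloop
endfacet
facet normal -0.219 -0.854 -0.471
outer loop
vertex 1.285 -2.654 4.668
vertex -0.373 -2.234 4.678
vertex 1.522 -1.669 2.772
endloop
endfacet
facet normal -0.111 -0.458 0.882
outer loop
vertex 1.285 -2.654 4.668
vertex 1.475 -1.911 5.078
vertex -0.373 -2.234 4.678
endloop
endfacet
facet normal 0.219 0.854 0.471
outer loop
vertex -0.182 -1.491 5.088
vertex 1.475 -1.911 5.078
vertex 0.055 -0.506 3.192
endloop
endfacet
facet normal 0.111 0.458 -0.882
outer loop
vertex 1.713 -0.926 3.182
vertex 1.522 -1.669 2.772
vertex 0.055 -0.506 3.192
endloop
endfacet
facet normal 0.219 0.854 0.471
outer loop
vertex 0.055 -0.506 3.192
vertex 1.475 -1.911 5.078
vertex 1.713 -0.926 3.182
endloop
endfacet
facet normal 0.969 -0.246 -0.006
outer loop
vertex 1.713 -0.926 3.182
vertex 1.285 -2.654 4.668
vertex 1.522 -1.669 2.772
endloop
endfacet
facet normal 0.970 -0.245 -0.006
outer loop
vertex 1.475 -1.911 5.078
vertex 1.285 -2.654 4.668
vertex 1.713 -0.926 3.182
endloop
endfacet
facet normal -0.567 0.797 0.208
outer loop
vertex 1.603 2.591 -2.882
vertex 0.97 2.138 -2.872
vertex 1.376 2.256 -2.218
endloop
endfacet
facet normal 0.091 0.876 0.473
outer loop
vertex 1.603 2.591 -2.882
vertex 1.376 2.256 -2.218
vertex 2.131 2.278 -2.404
endloop
endfacet
facet normal 0.553 0.830 -0.067
outer loop
vertex 1.603 2.591 -2.882
vertex 2.131 2.278 -2.404
vertex 2.192 2.175 -3.173
endloop
endfacet
facet normal 0.181 0.723 -0.667
outer loop
vertex 1.603 2.591 -2.882
vertex 2.192 2.175 -3.173
vertex 1.475 2.088 -3.462
endloop
endfacet
facet normal -0.510 0.702 -0.496
outer loop
vertex 1.603 2.591 -2.882
vertex 1.475 2.088 -3.462
vertex 0.97 2.138 -2.872
endloop
endfacet
facet normal 0.216 0.332 0.918
outer loop
vertex 2.131 2.278 -2.404
vertex 1.376 2.256 -2.218
vertex 1.825 1.632 -2.098
endloop
endfacet
facet normal -0.848 0.203 0.490
outer loop
vertex 1.376 2.256 -2.218
vertex 0.97 2.138 -2.872
vertex 1.108 1.545 -2.387
endloop
endfacet
facet normal -0.757 0.050 -0.652
outer loop
vertex 0.97 2.138 -2.872
vertex 1.475 2.088 -3.462
vertex 1.169 1.442 -3.156
endloop
endfacet
facet normal 0.364 0.083 -0.928
outer loop
vertex 1.475 2.088 -3.462
vertex 2.192 2.175 -3.173
vertex 1.924 1.464 -3.342
endloop
endfacet
facet normal 0.965 0.259 0.042
outer loop
vertex 2.192 2.175 -3.173
vertex 2.131 2.278 -2.404
vertex 2.33 1.582 -2.688
endloop
endfacet
facet normal -0.181 -0.723 0.667
outer loop
vertex 1.697 1.129 -2.678
vertex 1.825 1.632 -2.098
vertex 1.108 1.545 -2.387
endloop
endfacet
facet normal -0.553 -0.830 0.067
outer loop
vertex 1.697 1.129 -2.678
vertex 1.108 1.545 -2.387
vertex 1.169 1.442 -3.156
endloop
endfacet
facet normal -0.091 -0.876 -0.473
outer loop
vertex 1.697 1.129 -2.678
vertex 1.169 1.442 -3.156
vertex 1.924 1.464 -3.342
endloop
endfacet
facet normal 0.567 -0.797 -0.208
outer loop
vertex 1.697 1.129 -2.678
vertex 1.924 1.464 -3.342
vertex 2.33 1.582 -2.688
endloop
endfacet
facet normal 0.510 -0.702 0.496
outer loop
vertex 1.697 1.129 -2.678
vertex 2.33 1.582 -2.688
vertex 1.825 1.632 -2.098
endloop
endfacet
facet normal -0.364 -0.083 0.928
outer loop
vertex 1.108 1.545 -2.387
vertex 1.825 1.632 -2.098
vertex 1.376 2.256 -2.218
endloop
endfacet
facet normal -0.965 -0.259 -0.042
outer loop
vertex 1.169 1.442 -3.156
vertex 1.108 1.545 -2.387
vertex 0.97 2.138 -2.872
endloop
endfacet
facet normal -0.216 -0.332 -0.918
outer loop
vertex 1.924 1.464 -3.342
vertex 1.169 1.442 -3.156
vertex 1.475 2.088 -3.462
endloop
endfacet
facet normal 0.848 -0.203 -0.490
outer loop
vertex 2.33 1.582 -2.688
vertex 1.924 1.464 -3.342
vertex 2.192 2.175 -3.173
endloop
endfacet
facet normal 0.757 -0.050 0.652
outer loop
vertex 1.825 1.632 -2.098
vertex 2.33 1.582 -2.688
vertex 2.131 2.278 -2.404
endloop
endfacet
facet normal -0.906 0.237 0.350
outer loop
vertex -3.376 2.817 -0.476
vertex -2.746 3.443 0.733
vertex -3.305 4.203 -1.231
endloop
endfacet
facet normal -0.419 -0.418 -0.806
outer loop
vertex -2.054 3.877 -1.713
vertex -3.376 2.817 -0.476
vertex -3.305 4.203 -1.231
endloop
endfacet
facet normal -0.907 0.236 0.349
outer loop
vertex -3.305 4.203 -1.231
vertex -2.746 3.443 0.733
vertex -2.676 4.829 -0.022
endloop
endfacet
facet normal 0.045 0.877 -0.478
outer loop
vertex -2.676 4.829 -0.022
vertex -2.054 3.877 -1.713
vertex -3.305 4.203 -1.231
endloop
endfacet
facet normal -0.045 -0.877 0.478
outer loop
vertex -3.376 2.817 -0.476
vertex -1.495 3.117 0.251
vertex -2.746 3.443 0.733
endloop
endfacet
facet normal -0.419 -0.418 -0.806
outer loop
vertex -2.124 2.491 -0.958
vertex -3.376 2.817 -0.476
vertex -2.054 3.877 -1.713
endloop
endfacet
facet normal -0.045 -0.877 0.478
outer loop
vertex -2.124 2.491 -0.958
vertex -1.495 3.117 0.251
vertex -3.376 2.817 -0.476
endloop
endfacet
facet normal 0.419 0.418 0.806
outer loop
vertex -2.746 3.443 0.733
vertex -1.495 3.117 0.251
vertex -2.676 4.829 -0.022
endloop
endfacet
facet normal 0.045 0.877 -0.478
outer loop
vertex -1.424 4.503 -0.504
vertex -2.054 3.877 -1.713
vertex -2.676 4.829 -0.022
endloop
endfacet
facet normal 0.419 0.418 0.806
outer loop
vertex -2.676 4.829 -0.022
vertex -1.495 3.117 0.251
vertex -1.424 4.503 -0.504
endloop
endfacet
facet normal 0.906 -0.236 -0.350
outer loop
vertex -1.424 4.503 -0.504
vertex -2.124 2.491 -0.958
vertex -2.054 3.877 -1.713
endloop
endfacet
facet normal 0.907 -0.237 -0.349
outer loop
vertex -1.495 3.117 0.251
vertex -2.124 2.491 -0.958
vertex -1.424 4.503 -0.504
endloop
endfacet

endsolid


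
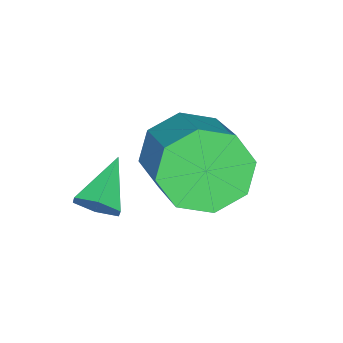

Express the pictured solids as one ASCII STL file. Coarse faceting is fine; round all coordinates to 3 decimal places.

solid 
facet normal 0.859 0.079 -0.505
outer loop
vertex -1.861 -0.072 0.927
vertex -2.116 -0.259 0.464
vertex -2.102 0.29 0.574
endloop
endfacet
facet normal -0.044 0.682 0.730
outer loop
vertex -1.861 -0.072 0.927
vertex -2.102 0.29 0.574
vertex -3.224 -0.361 1.116
endloop
endfacet
facet normal 0.860 0.079 -0.505
outer loop
vertex -2.102 0.29 0.574
vertex -2.116 -0.259 0.464
vertex -2.356 0.103 0.112
endloop
endfacet
facet normal -0.522 0.851 -0.058
outer loop
vertex -2.102 0.29 0.574
vertex -2.356 0.103 0.112
vertex -3.224 -0.361 1.116
endloop
endfacet
facet normal 0.860 0.079 -0.505
outer loop
vertex -2.356 0.103 0.112
vertex -2.116 -0.259 0.464
vertex -2.37 -0.446 0.002
endloop
endfacet
facet normal -0.780 0.142 -0.609
outer loop
vertex -2.356 0.103 0.112
vertex -2.37 -0.446 0.002
vertex -3.224 -0.361 1.116
endloop
endfacet
facet normal 0.860 0.078 -0.504
outer loop
vertex -2.37 -0.446 0.002
vertex -2.116 -0.259 0.464
vertex -2.13 -0.808 0.355
endloop
endfacet
facet normal -0.562 -0.738 -0.374
outer loop
vertex -2.37 -0.446 0.002
vertex -2.13 -0.808 0.355
vertex -3.224 -0.361 1.116
endloop
endfacet
facet normal 0.859 0.079 -0.506
outer loop
vertex -2.13 -0.808 0.355
vertex -2.116 -0.259 0.464
vertex -1.875 -0.621 0.817
endloop
endfacet
facet normal -0.083 -0.907 0.413
outer loop
vertex -2.13 -0.808 0.355
vertex -1.875 -0.621 0.817
vertex -3.224 -0.361 1.116
endloop
endfacet
facet normal 0.859 0.079 -0.505
outer loop
vertex -1.875 -0.621 0.817
vertex -2.116 -0.259 0.464
vertex -1.861 -0.072 0.927
endloop
endfacet
facet normal 0.176 -0.198 0.964
outer loop
vertex -1.875 -0.621 0.817
vertex -1.861 -0.072 0.927
vertex -3.224 -0.361 1.116
endloop
endfacet
facet normal -0.678 -0.570 -0.464
outer loop
vertex -3.784 0.247 -0.085
vertex -4.5 0.547 0.592
vertex -4.169 0.895 -0.319
endloop
endfacet
facet normal 0.550 0.025 -0.835
outer loop
vertex -3.784 0.247 -0.085
vertex -4.169 0.895 -0.319
vertex -2.564 1.274 0.75
endloop
endfacet
facet normal 0.550 0.025 -0.835
outer loop
vertex -2.564 1.274 0.75
vertex -4.169 0.895 -0.319
vertex -2.949 1.921 0.516
endloop
endfacet
facet normal 0.678 0.571 0.464
outer loop
vertex -2.564 1.274 0.75
vertex -2.949 1.921 0.516
vertex -3.28 1.573 1.428
endloop
endfacet
facet normal -0.677 -0.571 -0.464
outer loop
vertex -4.169 0.895 -0.319
vertex -4.5 0.547 0.592
vertex -4.748 1.338 -0.019
endloop
endfacet
facet normal 0.044 0.599 -0.800
outer loop
vertex -4.169 0.895 -0.319
vertex -4.748 1.338 -0.019
vertex -2.949 1.921 0.516
endloop
endfacet
facet normal 0.044 0.599 -0.800
outer loop
vertex -2.949 1.921 0.516
vertex -4.748 1.338 -0.019
vertex -3.528 2.365 0.817
endloop
endfacet
facet normal 0.678 0.570 0.464
outer loop
vertex -2.949 1.921 0.516
vertex -3.528 2.365 0.817
vertex -3.28 1.573 1.428
endloop
endfacet
facet normal -0.678 -0.571 -0.463
outer loop
vertex -4.748 1.338 -0.019
vertex -4.5 0.547 0.592
vertex -5.181 1.318 0.639
endloop
endfacet
facet normal -0.488 0.821 -0.296
outer loop
vertex -4.748 1.338 -0.019
vertex -5.181 1.318 0.639
vertex -3.528 2.365 0.817
endloop
endfacet
facet normal -0.488 0.821 -0.295
outer loop
vertex -3.528 2.365 0.817
vertex -5.181 1.318 0.639
vertex -3.961 2.344 1.475
endloop
endfacet
facet normal 0.678 0.570 0.464
outer loop
vertex -3.528 2.365 0.817
vertex -3.961 2.344 1.475
vertex -3.28 1.573 1.428
endloop
endfacet
facet normal -0.678 -0.570 -0.464
outer loop
vertex -5.181 1.318 0.639
vertex -4.5 0.547 0.592
vertex -5.216 0.846 1.27
endloop
endfacet
facet normal -0.734 0.563 0.380
outer loop
vertex -5.181 1.318 0.639
vertex -5.216 0.846 1.27
vertex -3.961 2.344 1.475
endloop
endfacet
facet normal -0.734 0.563 0.380
outer loop
vertex -3.961 2.344 1.475
vertex -5.216 0.846 1.27
vertex -3.996 1.873 2.105
endloop
endfacet
facet normal 0.678 0.570 0.464
outer loop
vertex -3.961 2.344 1.475
vertex -3.996 1.873 2.105
vertex -3.28 1.573 1.428
endloop
endfacet
facet normal -0.678 -0.571 -0.464
outer loop
vertex -5.216 0.846 1.27
vertex -4.5 0.547 0.592
vertex -4.831 0.199 1.504
endloop
endfacet
facet normal -0.550 -0.025 0.835
outer loop
vertex -5.216 0.846 1.27
vertex -4.831 0.199 1.504
vertex -3.996 1.873 2.105
endloop
endfacet
facet normal -0.550 -0.025 0.835
outer loop
vertex -3.996 1.873 2.105
vertex -4.831 0.199 1.504
vertex -3.611 1.225 2.339
endloop
endfacet
facet normal 0.678 0.570 0.464
outer loop
vertex -3.996 1.873 2.105
vertex -3.611 1.225 2.339
vertex -3.28 1.573 1.428
endloop
endfacet
facet normal -0.678 -0.570 -0.464
outer loop
vertex -4.831 0.199 1.504
vertex -4.5 0.547 0.592
vertex -4.252 -0.245 1.203
endloop
endfacet
facet normal -0.044 -0.599 0.800
outer loop
vertex -4.831 0.199 1.504
vertex -4.252 -0.245 1.203
vertex -3.611 1.225 2.339
endloop
endfacet
facet normal -0.044 -0.599 0.800
outer loop
vertex -3.611 1.225 2.339
vertex -4.252 -0.245 1.203
vertex -3.032 0.782 2.039
endloop
endfacet
facet normal 0.677 0.571 0.464
outer loop
vertex -3.611 1.225 2.339
vertex -3.032 0.782 2.039
vertex -3.28 1.573 1.428
endloop
endfacet
facet normal -0.678 -0.570 -0.464
outer loop
vertex -4.252 -0.245 1.203
vertex -4.5 0.547 0.592
vertex -3.819 -0.224 0.545
endloop
endfacet
facet normal 0.489 -0.821 0.295
outer loop
vertex -4.252 -0.245 1.203
vertex -3.819 -0.224 0.545
vertex -3.032 0.782 2.039
endloop
endfacet
facet normal 0.488 -0.821 0.296
outer loop
vertex -3.032 0.782 2.039
vertex -3.819 -0.224 0.545
vertex -2.599 0.802 1.381
endloop
endfacet
facet normal 0.678 0.571 0.463
outer loop
vertex -3.032 0.782 2.039
vertex -2.599 0.802 1.381
vertex -3.28 1.573 1.428
endloop
endfacet
facet normal -0.678 -0.570 -0.464
outer loop
vertex -3.819 -0.224 0.545
vertex -4.5 0.547 0.592
vertex -3.784 0.247 -0.085
endloop
endfacet
facet normal 0.734 -0.563 -0.380
outer loop
vertex -3.819 -0.224 0.545
vertex -3.784 0.247 -0.085
vertex -2.599 0.802 1.381
endloop
endfacet
facet normal 0.734 -0.563 -0.380
outer loop
vertex -2.599 0.802 1.381
vertex -3.784 0.247 -0.085
vertex -2.564 1.274 0.75
endloop
endfacet
facet normal 0.678 0.570 0.464
outer loop
vertex -2.599 0.802 1.381
vertex -2.564 1.274 0.75
vertex -3.28 1.573 1.428
endloop
endfacet

endsolid


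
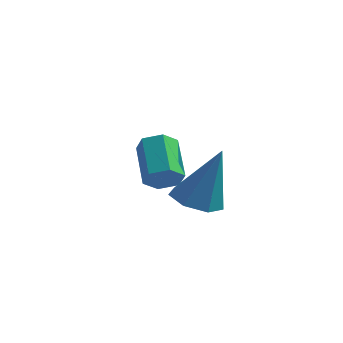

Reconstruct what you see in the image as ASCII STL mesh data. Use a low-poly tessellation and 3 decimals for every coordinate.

solid 
facet normal 0.483 -0.688 -0.542
outer loop
vertex -1.226 -0.989 2.584
vertex -1.545 -0.772 2.024
vertex -0.95 -0.496 2.204
endloop
endfacet
facet normal 0.776 0.050 0.628
outer loop
vertex -1.226 -0.989 2.584
vertex -0.95 -0.496 2.204
vertex -2.056 0.194 3.516
endloop
endfacet
facet normal 0.776 0.049 0.629
outer loop
vertex -2.056 0.194 3.516
vertex -0.95 -0.496 2.204
vertex -1.78 0.687 3.137
endloop
endfacet
facet normal -0.483 0.687 0.543
outer loop
vertex -2.056 0.194 3.516
vertex -1.78 0.687 3.137
vertex -2.375 0.412 2.956
endloop
endfacet
facet normal 0.483 -0.688 -0.542
outer loop
vertex -0.95 -0.496 2.204
vertex -1.545 -0.772 2.024
vertex -1.269 -0.279 1.644
endloop
endfacet
facet normal 0.739 0.652 -0.169
outer loop
vertex -0.95 -0.496 2.204
vertex -1.269 -0.279 1.644
vertex -1.78 0.687 3.137
endloop
endfacet
facet normal 0.739 0.652 -0.169
outer loop
vertex -1.78 0.687 3.137
vertex -1.269 -0.279 1.644
vertex -2.1 0.904 2.577
endloop
endfacet
facet normal -0.483 0.688 0.542
outer loop
vertex -1.78 0.687 3.137
vertex -2.1 0.904 2.577
vertex -2.375 0.412 2.956
endloop
endfacet
facet normal 0.482 -0.688 -0.542
outer loop
vertex -1.269 -0.279 1.644
vertex -1.545 -0.772 2.024
vertex -1.864 -0.554 1.464
endloop
endfacet
facet normal -0.037 0.603 -0.797
outer loop
vertex -1.269 -0.279 1.644
vertex -1.864 -0.554 1.464
vertex -2.1 0.904 2.577
endloop
endfacet
facet normal -0.036 0.603 -0.797
outer loop
vertex -2.1 0.904 2.577
vertex -1.864 -0.554 1.464
vertex -2.694 0.629 2.396
endloop
endfacet
facet normal -0.483 0.688 0.542
outer loop
vertex -2.1 0.904 2.577
vertex -2.694 0.629 2.396
vertex -2.375 0.412 2.956
endloop
endfacet
facet normal 0.483 -0.687 -0.543
outer loop
vertex -1.864 -0.554 1.464
vertex -1.545 -0.772 2.024
vertex -2.14 -1.047 1.843
endloop
endfacet
facet normal -0.776 -0.049 -0.629
outer loop
vertex -1.864 -0.554 1.464
vertex -2.14 -1.047 1.843
vertex -2.694 0.629 2.396
endloop
endfacet
facet normal -0.777 -0.049 -0.628
outer loop
vertex -2.694 0.629 2.396
vertex -2.14 -1.047 1.843
vertex -2.97 0.136 2.776
endloop
endfacet
facet normal -0.483 0.688 0.542
outer loop
vertex -2.694 0.629 2.396
vertex -2.97 0.136 2.776
vertex -2.375 0.412 2.956
endloop
endfacet
facet normal 0.483 -0.688 -0.542
outer loop
vertex -2.14 -1.047 1.843
vertex -1.545 -0.772 2.024
vertex -1.82 -1.264 2.403
endloop
endfacet
facet normal -0.739 -0.652 0.170
outer loop
vertex -2.14 -1.047 1.843
vertex -1.82 -1.264 2.403
vertex -2.97 0.136 2.776
endloop
endfacet
facet normal -0.739 -0.652 0.168
outer loop
vertex -2.97 0.136 2.776
vertex -1.82 -1.264 2.403
vertex -2.651 -0.081 3.336
endloop
endfacet
facet normal -0.483 0.688 0.542
outer loop
vertex -2.97 0.136 2.776
vertex -2.651 -0.081 3.336
vertex -2.375 0.412 2.956
endloop
endfacet
facet normal 0.483 -0.688 -0.542
outer loop
vertex -1.82 -1.264 2.403
vertex -1.545 -0.772 2.024
vertex -1.226 -0.989 2.584
endloop
endfacet
facet normal 0.036 -0.603 0.797
outer loop
vertex -1.82 -1.264 2.403
vertex -1.226 -0.989 2.584
vertex -2.651 -0.081 3.336
endloop
endfacet
facet normal 0.037 -0.602 0.797
outer loop
vertex -2.651 -0.081 3.336
vertex -1.226 -0.989 2.584
vertex -2.056 0.194 3.516
endloop
endfacet
facet normal -0.482 0.688 0.542
outer loop
vertex -2.651 -0.081 3.336
vertex -2.056 0.194 3.516
vertex -2.375 0.412 2.956
endloop
endfacet
facet normal -0.324 -0.131 -0.937
outer loop
vertex 1.381 -3.842 2.502
vertex 0.733 -3.281 2.648
vertex 1.534 -3.119 2.348
endloop
endfacet
facet normal 0.979 -0.195 0.056
outer loop
vertex 1.381 -3.842 2.502
vertex 1.534 -3.119 2.348
vertex 1.427 -2.999 4.652
endloop
endfacet
facet normal -0.324 -0.132 -0.937
outer loop
vertex 1.534 -3.119 2.348
vertex 0.733 -3.281 2.648
vertex 1.083 -2.518 2.419
endloop
endfacet
facet normal 0.800 0.600 0.006
outer loop
vertex 1.534 -3.119 2.348
vertex 1.083 -2.518 2.419
vertex 1.427 -2.999 4.652
endloop
endfacet
facet normal -0.325 -0.132 -0.936
outer loop
vertex 1.083 -2.518 2.419
vertex 0.733 -3.281 2.648
vertex 0.369 -2.491 2.663
endloop
endfacet
facet normal 0.103 0.976 0.194
outer loop
vertex 1.083 -2.518 2.419
vertex 0.369 -2.491 2.663
vertex 1.427 -2.999 4.652
endloop
endfacet
facet normal -0.324 -0.132 -0.937
outer loop
vertex 0.369 -2.491 2.663
vertex 0.733 -3.281 2.648
vertex -0.071 -3.059 2.895
endloop
endfacet
facet normal -0.588 0.651 0.479
outer loop
vertex 0.369 -2.491 2.663
vertex -0.071 -3.059 2.895
vertex 1.427 -2.999 4.652
endloop
endfacet
facet normal -0.324 -0.131 -0.937
outer loop
vertex -0.071 -3.059 2.895
vertex 0.733 -3.281 2.648
vertex 0.094 -3.794 2.941
endloop
endfacet
facet normal -0.752 -0.128 0.646
outer loop
vertex -0.071 -3.059 2.895
vertex 0.094 -3.794 2.941
vertex 1.427 -2.999 4.652
endloop
endfacet
facet normal -0.324 -0.131 -0.937
outer loop
vertex 0.094 -3.794 2.941
vertex 0.733 -3.281 2.648
vertex 0.741 -4.143 2.766
endloop
endfacet
facet normal -0.266 -0.778 0.569
outer loop
vertex 0.094 -3.794 2.941
vertex 0.741 -4.143 2.766
vertex 1.427 -2.999 4.652
endloop
endfacet
facet normal -0.325 -0.131 -0.937
outer loop
vertex 0.741 -4.143 2.766
vertex 0.733 -3.281 2.648
vertex 1.381 -3.842 2.502
endloop
endfacet
facet normal 0.506 -0.807 0.306
outer loop
vertex 0.741 -4.143 2.766
vertex 1.381 -3.842 2.502
vertex 1.427 -2.999 4.652
endloop
endfacet

endsolid


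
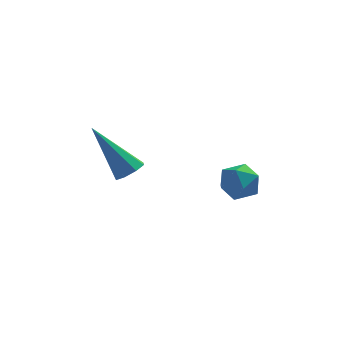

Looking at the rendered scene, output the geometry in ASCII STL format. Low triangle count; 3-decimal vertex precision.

solid 
facet normal 0.555 -0.278 -0.784
outer loop
vertex -1.05 -3.447 -0.85
vertex -1.463 -3.363 -1.172
vertex -1.062 -3.067 -0.993
endloop
endfacet
facet normal 0.673 0.279 0.685
outer loop
vertex -1.05 -3.447 -0.85
vertex -1.062 -3.067 -0.993
vertex -2.557 -2.817 0.372
endloop
endfacet
facet normal 0.555 -0.278 -0.784
outer loop
vertex -1.062 -3.067 -0.993
vertex -1.463 -3.363 -1.172
vertex -1.308 -2.861 -1.24
endloop
endfacet
facet normal 0.417 0.858 0.300
outer loop
vertex -1.062 -3.067 -0.993
vertex -1.308 -2.861 -1.24
vertex -2.557 -2.817 0.372
endloop
endfacet
facet normal 0.556 -0.278 -0.783
outer loop
vertex -1.308 -2.861 -1.24
vertex -1.463 -3.363 -1.172
vertex -1.645 -2.949 -1.448
endloop
endfacet
facet normal -0.161 0.975 -0.151
outer loop
vertex -1.308 -2.861 -1.24
vertex -1.645 -2.949 -1.448
vertex -2.557 -2.817 0.372
endloop
endfacet
facet normal 0.556 -0.278 -0.783
outer loop
vertex -1.645 -2.949 -1.448
vertex -1.463 -3.363 -1.172
vertex -1.875 -3.28 -1.494
endloop
endfacet
facet normal -0.724 0.559 -0.403
outer loop
vertex -1.645 -2.949 -1.448
vertex -1.875 -3.28 -1.494
vertex -2.557 -2.817 0.372
endloop
endfacet
facet normal 0.556 -0.279 -0.783
outer loop
vertex -1.875 -3.28 -1.494
vertex -1.463 -3.363 -1.172
vertex -1.864 -3.66 -1.351
endloop
endfacet
facet normal -0.940 -0.143 -0.308
outer loop
vertex -1.875 -3.28 -1.494
vertex -1.864 -3.66 -1.351
vertex -2.557 -2.817 0.372
endloop
endfacet
facet normal 0.555 -0.276 -0.785
outer loop
vertex -1.864 -3.66 -1.351
vertex -1.463 -3.363 -1.172
vertex -1.617 -3.866 -1.104
endloop
endfacet
facet normal -0.684 -0.725 0.080
outer loop
vertex -1.864 -3.66 -1.351
vertex -1.617 -3.866 -1.104
vertex -2.557 -2.817 0.372
endloop
endfacet
facet normal 0.557 -0.276 -0.784
outer loop
vertex -1.617 -3.866 -1.104
vertex -1.463 -3.363 -1.172
vertex -1.28 -3.777 -0.896
endloop
endfacet
facet normal -0.105 -0.841 0.531
outer loop
vertex -1.617 -3.866 -1.104
vertex -1.28 -3.777 -0.896
vertex -2.557 -2.817 0.372
endloop
endfacet
facet normal 0.555 -0.277 -0.784
outer loop
vertex -1.28 -3.777 -0.896
vertex -1.463 -3.363 -1.172
vertex -1.05 -3.447 -0.85
endloop
endfacet
facet normal 0.455 -0.426 0.782
outer loop
vertex -1.28 -3.777 -0.896
vertex -1.05 -3.447 -0.85
vertex -2.557 -2.817 0.372
endloop
endfacet
facet normal -0.751 -0.144 0.645
outer loop
vertex 1.249 -3.157 -1.293
vertex 1.171 -3.826 -1.533
vertex 1.613 -3.691 -0.988
endloop
endfacet
facet normal -0.279 0.326 0.903
outer loop
vertex 1.249 -3.157 -1.293
vertex 1.613 -3.691 -0.988
vertex 1.935 -3.065 -1.114
endloop
endfacet
facet normal -0.231 0.867 0.441
outer loop
vertex 1.249 -3.157 -1.293
vertex 1.935 -3.065 -1.114
vertex 1.691 -2.813 -1.737
endloop
endfacet
facet normal -0.673 0.732 -0.103
outer loop
vertex 1.249 -3.157 -1.293
vertex 1.691 -2.813 -1.737
vertex 1.219 -3.283 -1.996
endloop
endfacet
facet normal -0.994 0.108 0.023
outer loop
vertex 1.249 -3.157 -1.293
vertex 1.219 -3.283 -1.996
vertex 1.171 -3.826 -1.533
endloop
endfacet
facet normal 0.358 0.004 0.934
outer loop
vertex 1.935 -3.065 -1.114
vertex 1.613 -3.691 -0.988
vertex 2.281 -3.677 -1.244
endloop
endfacet
facet normal -0.404 -0.756 0.515
outer loop
vertex 1.613 -3.691 -0.988
vertex 1.171 -3.826 -1.533
vertex 1.809 -4.147 -1.503
endloop
endfacet
facet normal -0.799 -0.348 -0.491
outer loop
vertex 1.171 -3.826 -1.533
vertex 1.219 -3.283 -1.996
vertex 1.565 -3.895 -2.126
endloop
endfacet
facet normal -0.280 0.663 -0.694
outer loop
vertex 1.219 -3.283 -1.996
vertex 1.691 -2.813 -1.737
vertex 1.887 -3.269 -2.252
endloop
endfacet
facet normal 0.435 0.881 0.186
outer loop
vertex 1.691 -2.813 -1.737
vertex 1.935 -3.065 -1.114
vertex 2.329 -3.134 -1.707
endloop
endfacet
facet normal 0.673 -0.732 0.103
outer loop
vertex 2.251 -3.803 -1.947
vertex 2.281 -3.677 -1.244
vertex 1.809 -4.147 -1.503
endloop
endfacet
facet normal 0.231 -0.867 -0.441
outer loop
vertex 2.251 -3.803 -1.947
vertex 1.809 -4.147 -1.503
vertex 1.565 -3.895 -2.126
endloop
endfacet
facet normal 0.279 -0.326 -0.903
outer loop
vertex 2.251 -3.803 -1.947
vertex 1.565 -3.895 -2.126
vertex 1.887 -3.269 -2.252
endloop
endfacet
facet normal 0.751 0.144 -0.645
outer loop
vertex 2.251 -3.803 -1.947
vertex 1.887 -3.269 -2.252
vertex 2.329 -3.134 -1.707
endloop
endfacet
facet normal 0.994 -0.108 -0.023
outer loop
vertex 2.251 -3.803 -1.947
vertex 2.329 -3.134 -1.707
vertex 2.281 -3.677 -1.244
endloop
endfacet
facet normal 0.280 -0.663 0.694
outer loop
vertex 1.809 -4.147 -1.503
vertex 2.281 -3.677 -1.244
vertex 1.613 -3.691 -0.988
endloop
endfacet
facet normal -0.435 -0.881 -0.186
outer loop
vertex 1.565 -3.895 -2.126
vertex 1.809 -4.147 -1.503
vertex 1.171 -3.826 -1.533
endloop
endfacet
facet normal -0.358 -0.004 -0.934
outer loop
vertex 1.887 -3.269 -2.252
vertex 1.565 -3.895 -2.126
vertex 1.219 -3.283 -1.996
endloop
endfacet
facet normal 0.404 0.756 -0.515
outer loop
vertex 2.329 -3.134 -1.707
vertex 1.887 -3.269 -2.252
vertex 1.691 -2.813 -1.737
endloop
endfacet
facet normal 0.799 0.348 0.491
outer loop
vertex 2.281 -3.677 -1.244
vertex 2.329 -3.134 -1.707
vertex 1.935 -3.065 -1.114
endloop
endfacet

endsolid


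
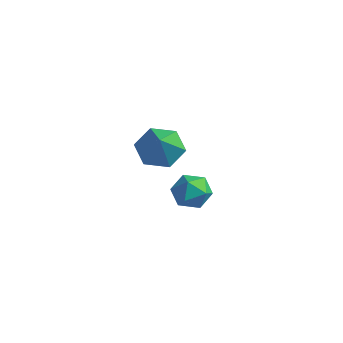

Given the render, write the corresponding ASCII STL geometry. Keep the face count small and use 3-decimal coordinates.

solid 
facet normal -0.521 0.500 -0.692
outer loop
vertex -1.093 1.459 1.042
vertex -1.775 0.878 1.135
vertex -1.742 1.619 1.646
endloop
endfacet
facet normal 0.631 0.570 0.527
outer loop
vertex -1.093 1.459 1.042
vertex -1.742 1.619 1.646
vertex -0.865 0.002 2.345
endloop
endfacet
facet normal -0.520 0.500 -0.692
outer loop
vertex -1.742 1.619 1.646
vertex -1.775 0.878 1.135
vertex -2.423 1.038 1.738
endloop
endfacet
facet normal -0.149 0.323 0.935
outer loop
vertex -1.742 1.619 1.646
vertex -2.423 1.038 1.738
vertex -0.865 0.002 2.345
endloop
endfacet
facet normal -0.520 0.501 -0.692
outer loop
vertex -2.423 1.038 1.738
vertex -1.775 0.878 1.135
vertex -2.457 0.298 1.227
endloop
endfacet
facet normal -0.568 -0.450 0.689
outer loop
vertex -2.423 1.038 1.738
vertex -2.457 0.298 1.227
vertex -0.865 0.002 2.345
endloop
endfacet
facet normal -0.520 0.501 -0.692
outer loop
vertex -2.457 0.298 1.227
vertex -1.775 0.878 1.135
vertex -1.809 0.138 0.624
endloop
endfacet
facet normal -0.207 -0.978 0.037
outer loop
vertex -2.457 0.298 1.227
vertex -1.809 0.138 0.624
vertex -0.865 0.002 2.345
endloop
endfacet
facet normal -0.521 0.501 -0.691
outer loop
vertex -1.809 0.138 0.624
vertex -1.775 0.878 1.135
vertex -1.127 0.718 0.531
endloop
endfacet
facet normal 0.572 -0.732 -0.371
outer loop
vertex -1.809 0.138 0.624
vertex -1.127 0.718 0.531
vertex -0.865 0.002 2.345
endloop
endfacet
facet normal -0.521 0.501 -0.691
outer loop
vertex -1.127 0.718 0.531
vertex -1.775 0.878 1.135
vertex -1.093 1.459 1.042
endloop
endfacet
facet normal 0.991 0.042 -0.127
outer loop
vertex -1.127 0.718 0.531
vertex -1.093 1.459 1.042
vertex -0.865 0.002 2.345
endloop
endfacet
facet normal -0.400 0.703 0.588
outer loop
vertex -3.11 4.059 -2.828
vertex -3.308 3.471 -2.26
vertex -2.564 3.861 -2.22
endloop
endfacet
facet normal 0.133 0.971 0.197
outer loop
vertex -3.11 4.059 -2.828
vertex -2.564 3.861 -2.22
vertex -2.292 3.983 -3.007
endloop
endfacet
facet normal -0.026 0.871 -0.491
outer loop
vertex -3.11 4.059 -2.828
vertex -2.292 3.983 -3.007
vertex -2.868 3.669 -3.533
endloop
endfacet
facet normal -0.658 0.540 -0.525
outer loop
vertex -3.11 4.059 -2.828
vertex -2.868 3.669 -3.533
vertex -3.496 3.352 -3.071
endloop
endfacet
facet normal -0.889 0.436 0.142
outer loop
vertex -3.11 4.059 -2.828
vertex -3.496 3.352 -3.071
vertex -3.308 3.471 -2.26
endloop
endfacet
facet normal 0.724 0.599 0.343
outer loop
vertex -2.292 3.983 -3.007
vertex -2.564 3.861 -2.22
vertex -1.984 3.348 -2.549
endloop
endfacet
facet normal -0.139 0.165 0.977
outer loop
vertex -2.564 3.861 -2.22
vertex -3.308 3.471 -2.26
vertex -2.612 3.031 -2.087
endloop
endfacet
facet normal -0.929 -0.267 0.255
outer loop
vertex -3.308 3.471 -2.26
vertex -3.496 3.352 -3.071
vertex -3.188 2.717 -2.613
endloop
endfacet
facet normal -0.556 -0.100 -0.825
outer loop
vertex -3.496 3.352 -3.071
vertex -2.868 3.669 -3.533
vertex -2.916 2.839 -3.4
endloop
endfacet
facet normal 0.466 0.435 -0.770
outer loop
vertex -2.868 3.669 -3.533
vertex -2.292 3.983 -3.007
vertex -2.172 3.229 -3.36
endloop
endfacet
facet normal 0.658 -0.540 0.525
outer loop
vertex -2.37 2.641 -2.792
vertex -1.984 3.348 -2.549
vertex -2.612 3.031 -2.087
endloop
endfacet
facet normal 0.026 -0.871 0.491
outer loop
vertex -2.37 2.641 -2.792
vertex -2.612 3.031 -2.087
vertex -3.188 2.717 -2.613
endloop
endfacet
facet normal -0.133 -0.971 -0.197
outer loop
vertex -2.37 2.641 -2.792
vertex -3.188 2.717 -2.613
vertex -2.916 2.839 -3.4
endloop
endfacet
facet normal 0.400 -0.703 -0.588
outer loop
vertex -2.37 2.641 -2.792
vertex -2.916 2.839 -3.4
vertex -2.172 3.229 -3.36
endloop
endfacet
facet normal 0.889 -0.436 -0.142
outer loop
vertex -2.37 2.641 -2.792
vertex -2.172 3.229 -3.36
vertex -1.984 3.348 -2.549
endloop
endfacet
facet normal 0.556 0.100 0.825
outer loop
vertex -2.612 3.031 -2.087
vertex -1.984 3.348 -2.549
vertex -2.564 3.861 -2.22
endloop
endfacet
facet normal -0.466 -0.435 0.770
outer loop
vertex -3.188 2.717 -2.613
vertex -2.612 3.031 -2.087
vertex -3.308 3.471 -2.26
endloop
endfacet
facet normal -0.724 -0.599 -0.343
outer loop
vertex -2.916 2.839 -3.4
vertex -3.188 2.717 -2.613
vertex -3.496 3.352 -3.071
endloop
endfacet
facet normal 0.139 -0.165 -0.977
outer loop
vertex -2.172 3.229 -3.36
vertex -2.916 2.839 -3.4
vertex -2.868 3.669 -3.533
endloop
endfacet
facet normal 0.929 0.267 -0.255
outer loop
vertex -1.984 3.348 -2.549
vertex -2.172 3.229 -3.36
vertex -2.292 3.983 -3.007
endloop
endfacet

endsolid


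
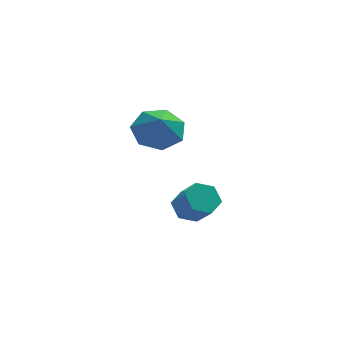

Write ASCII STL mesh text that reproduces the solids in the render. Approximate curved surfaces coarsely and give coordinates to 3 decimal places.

solid 
facet normal -0.001 0.524 -0.852
outer loop
vertex -2.051 -1.503 3.39
vertex -3.071 -1.717 3.26
vertex -2.631 -0.905 3.759
endloop
endfacet
facet normal 0.581 0.063 0.811
outer loop
vertex -2.051 -1.503 3.39
vertex -2.631 -0.905 3.759
vertex -3.069 -2.283 4.18
endloop
endfacet
facet normal -0.002 0.524 -0.852
outer loop
vertex -2.631 -0.905 3.759
vertex -3.071 -1.717 3.26
vertex -3.542 -0.918 3.753
endloop
endfacet
facet normal -0.011 0.295 0.955
outer loop
vertex -2.631 -0.905 3.759
vertex -3.542 -0.918 3.753
vertex -3.069 -2.283 4.18
endloop
endfacet
facet normal -0.001 0.525 -0.851
outer loop
vertex -3.542 -0.918 3.753
vertex -3.071 -1.717 3.26
vertex -4.098 -1.533 3.375
endloop
endfacet
facet normal -0.595 0.045 0.802
outer loop
vertex -3.542 -0.918 3.753
vertex -4.098 -1.533 3.375
vertex -3.069 -2.283 4.18
endloop
endfacet
facet normal -0.002 0.524 -0.852
outer loop
vertex -4.098 -1.533 3.375
vertex -3.071 -1.717 3.26
vertex -3.881 -2.287 2.911
endloop
endfacet
facet normal -0.730 -0.498 0.468
outer loop
vertex -4.098 -1.533 3.375
vertex -3.881 -2.287 2.911
vertex -3.069 -2.283 4.18
endloop
endfacet
facet normal -0.002 0.524 -0.852
outer loop
vertex -3.881 -2.287 2.911
vertex -3.071 -1.717 3.26
vertex -3.054 -2.611 2.71
endloop
endfacet
facet normal -0.314 -0.927 0.204
outer loop
vertex -3.881 -2.287 2.911
vertex -3.054 -2.611 2.71
vertex -3.069 -2.283 4.18
endloop
endfacet
facet normal -0.002 0.524 -0.852
outer loop
vertex -3.054 -2.611 2.71
vertex -3.071 -1.717 3.26
vertex -2.239 -2.262 2.923
endloop
endfacet
facet normal 0.339 -0.918 0.208
outer loop
vertex -3.054 -2.611 2.71
vertex -2.239 -2.262 2.923
vertex -3.069 -2.283 4.18
endloop
endfacet
facet normal -0.001 0.524 -0.852
outer loop
vertex -2.239 -2.262 2.923
vertex -3.071 -1.717 3.26
vertex -2.051 -1.503 3.39
endloop
endfacet
facet normal 0.737 -0.477 0.479
outer loop
vertex -2.239 -2.262 2.923
vertex -2.051 -1.503 3.39
vertex -3.069 -2.283 4.18
endloop
endfacet
facet normal -0.323 0.575 -0.752
outer loop
vertex -1.106 -1.21 -1.919
vertex -1.815 -1.217 -1.62
vertex -1.316 -0.668 -1.414
endloop
endfacet
facet normal 0.906 0.417 -0.070
outer loop
vertex -1.106 -1.21 -1.919
vertex -1.316 -0.668 -1.414
vertex -0.676 -1.976 -0.92
endloop
endfacet
facet normal 0.906 0.417 -0.070
outer loop
vertex -0.676 -1.976 -0.92
vertex -1.316 -0.668 -1.414
vertex -0.886 -1.434 -0.415
endloop
endfacet
facet normal 0.324 -0.575 0.752
outer loop
vertex -0.676 -1.976 -0.92
vertex -0.886 -1.434 -0.415
vertex -1.385 -1.983 -0.62
endloop
endfacet
facet normal -0.324 0.576 -0.750
outer loop
vertex -1.316 -0.668 -1.414
vertex -1.815 -1.217 -1.62
vertex -2.025 -0.676 -1.114
endloop
endfacet
facet normal 0.217 0.818 0.534
outer loop
vertex -1.316 -0.668 -1.414
vertex -2.025 -0.676 -1.114
vertex -0.886 -1.434 -0.415
endloop
endfacet
facet normal 0.217 0.818 0.533
outer loop
vertex -0.886 -1.434 -0.415
vertex -2.025 -0.676 -1.114
vertex -1.595 -1.441 -0.115
endloop
endfacet
facet normal 0.324 -0.575 0.752
outer loop
vertex -0.886 -1.434 -0.415
vertex -1.595 -1.441 -0.115
vertex -1.385 -1.983 -0.62
endloop
endfacet
facet normal -0.323 0.576 -0.750
outer loop
vertex -2.025 -0.676 -1.114
vertex -1.815 -1.217 -1.62
vertex -2.524 -1.224 -1.32
endloop
endfacet
facet normal -0.689 0.401 0.604
outer loop
vertex -2.025 -0.676 -1.114
vertex -2.524 -1.224 -1.32
vertex -1.595 -1.441 -0.115
endloop
endfacet
facet normal -0.690 0.400 0.604
outer loop
vertex -1.595 -1.441 -0.115
vertex -2.524 -1.224 -1.32
vertex -2.094 -1.99 -0.321
endloop
endfacet
facet normal 0.323 -0.575 0.752
outer loop
vertex -1.595 -1.441 -0.115
vertex -2.094 -1.99 -0.321
vertex -1.385 -1.983 -0.62
endloop
endfacet
facet normal -0.324 0.575 -0.752
outer loop
vertex -2.524 -1.224 -1.32
vertex -1.815 -1.217 -1.62
vertex -2.314 -1.766 -1.825
endloop
endfacet
facet normal -0.906 -0.417 0.070
outer loop
vertex -2.524 -1.224 -1.32
vertex -2.314 -1.766 -1.825
vertex -2.094 -1.99 -0.321
endloop
endfacet
facet normal -0.906 -0.417 0.070
outer loop
vertex -2.094 -1.99 -0.321
vertex -2.314 -1.766 -1.825
vertex -1.884 -2.532 -0.826
endloop
endfacet
facet normal 0.323 -0.575 0.752
outer loop
vertex -2.094 -1.99 -0.321
vertex -1.884 -2.532 -0.826
vertex -1.385 -1.983 -0.62
endloop
endfacet
facet normal -0.324 0.575 -0.752
outer loop
vertex -2.314 -1.766 -1.825
vertex -1.815 -1.217 -1.62
vertex -1.605 -1.759 -2.125
endloop
endfacet
facet normal -0.218 -0.818 -0.533
outer loop
vertex -2.314 -1.766 -1.825
vertex -1.605 -1.759 -2.125
vertex -1.884 -2.532 -0.826
endloop
endfacet
facet normal -0.216 -0.818 -0.533
outer loop
vertex -1.884 -2.532 -0.826
vertex -1.605 -1.759 -2.125
vertex -1.175 -2.524 -1.126
endloop
endfacet
facet normal 0.324 -0.576 0.750
outer loop
vertex -1.884 -2.532 -0.826
vertex -1.175 -2.524 -1.126
vertex -1.385 -1.983 -0.62
endloop
endfacet
facet normal -0.323 0.575 -0.752
outer loop
vertex -1.605 -1.759 -2.125
vertex -1.815 -1.217 -1.62
vertex -1.106 -1.21 -1.919
endloop
endfacet
facet normal 0.690 -0.400 -0.603
outer loop
vertex -1.605 -1.759 -2.125
vertex -1.106 -1.21 -1.919
vertex -1.175 -2.524 -1.126
endloop
endfacet
facet normal 0.689 -0.401 -0.604
outer loop
vertex -1.175 -2.524 -1.126
vertex -1.106 -1.21 -1.919
vertex -0.676 -1.976 -0.92
endloop
endfacet
facet normal 0.323 -0.576 0.750
outer loop
vertex -1.175 -2.524 -1.126
vertex -0.676 -1.976 -0.92
vertex -1.385 -1.983 -0.62
endloop
endfacet

endsolid
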